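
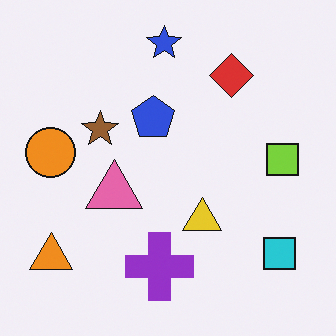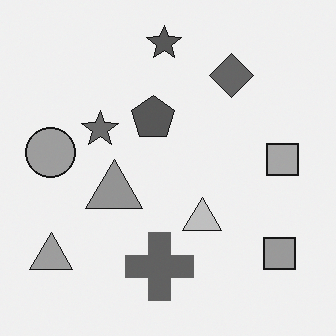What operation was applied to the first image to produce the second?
The image was converted to grayscale.

All color is removed — every shape is now a shade of grey.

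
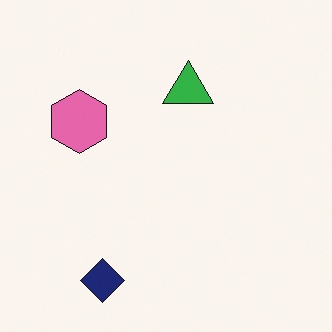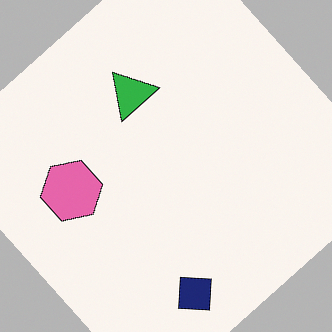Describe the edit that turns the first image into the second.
The image was rotated counter-clockwise by a large amount — several tens of degrees.

Every shape is tilted by the same angle and the image corners show triangular fill wedges — a whole-image rotation by a non-right angle.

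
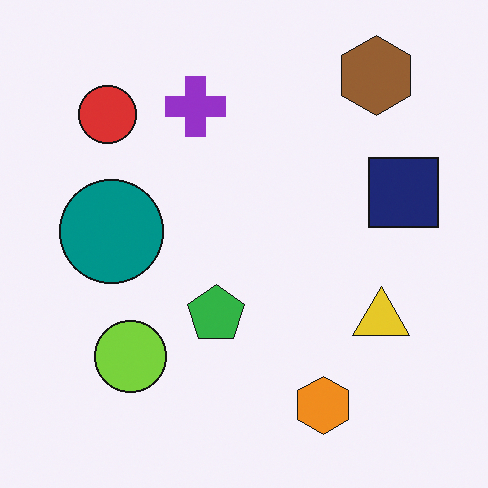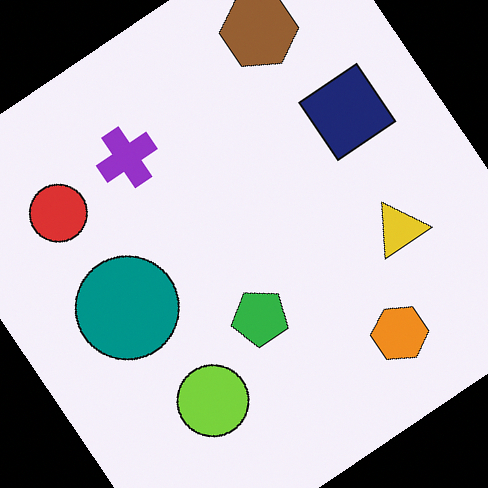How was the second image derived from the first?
Rotated counter-clockwise by a large amount — several tens of degrees.

Every shape is tilted by the same angle and the image corners show triangular fill wedges — a whole-image rotation by a non-right angle.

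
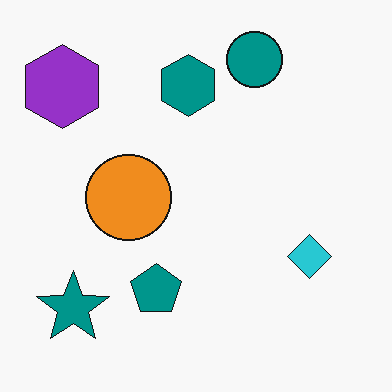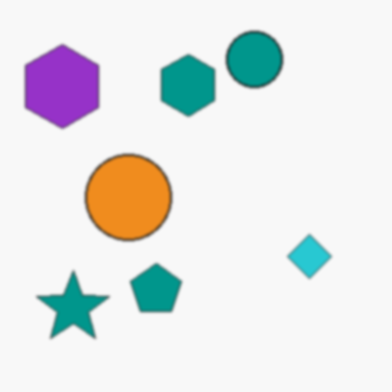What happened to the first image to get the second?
The transformation is: given a subtle gaussian blur.

Shape edges and outlines are uniformly softened across the whole image.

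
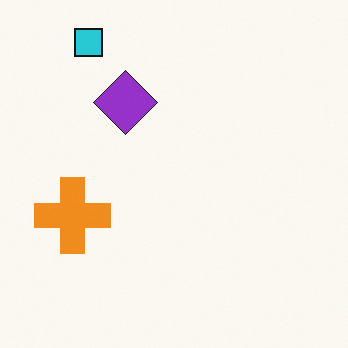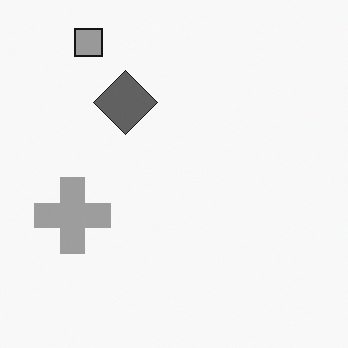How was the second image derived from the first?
This is the original image converted to grayscale.

All color is removed — every shape is now a shade of grey.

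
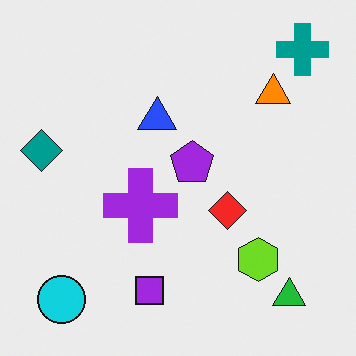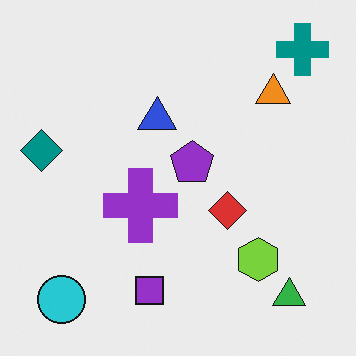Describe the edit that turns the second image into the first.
The first image is the second slightly oversaturated.

All colors are more vivid — a global saturation change.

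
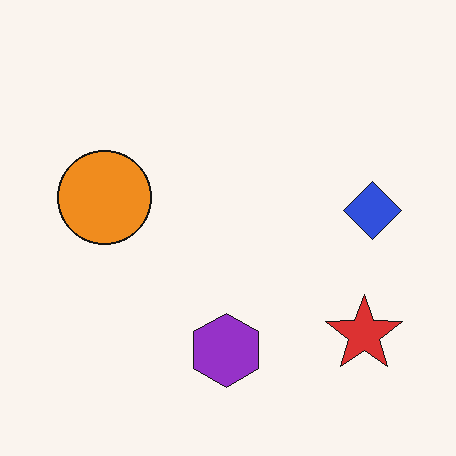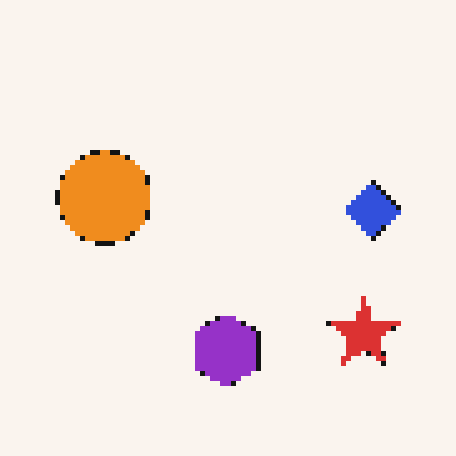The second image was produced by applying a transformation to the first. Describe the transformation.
It was lightly pixelated (a mild mosaic effect).

Shapes are reduced to large square blocks; fine edges and outlines are lost — a downscale-then-upscale (mosaic) effect.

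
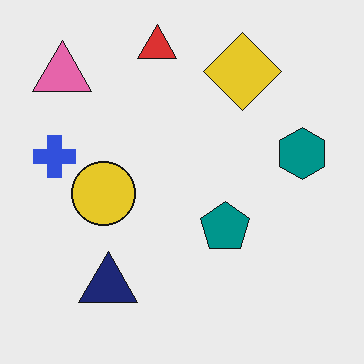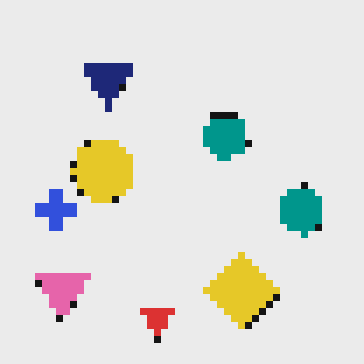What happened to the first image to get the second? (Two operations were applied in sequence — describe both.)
Flipped vertically (top ↔ bottom), then pixelated into visible square blocks.

The red triangle is in the top of the first image and the bottom of the second — shapes on opposite sides of the horizontal midline have swapped in a mirror flip. Shapes are reduced to large square blocks; fine edges and outlines are lost — a downscale-then-upscale (mosaic) effect.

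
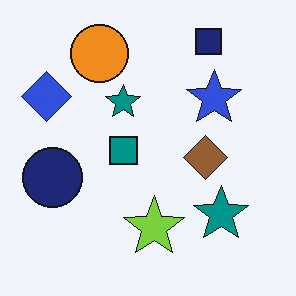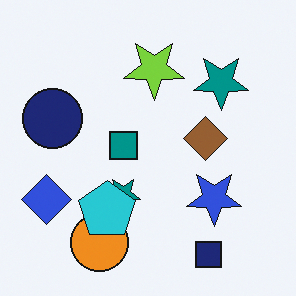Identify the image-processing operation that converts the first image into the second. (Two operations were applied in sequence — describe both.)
The image was flipped vertically (top ↔ bottom), then overlaid with an additional cyan pentagon.

The navy square is in the top-right of the first image and the bottom-right of the second — shapes on opposite sides of the horizontal midline have swapped in a mirror flip. A cyan pentagon appears in the second image that is absent from the first.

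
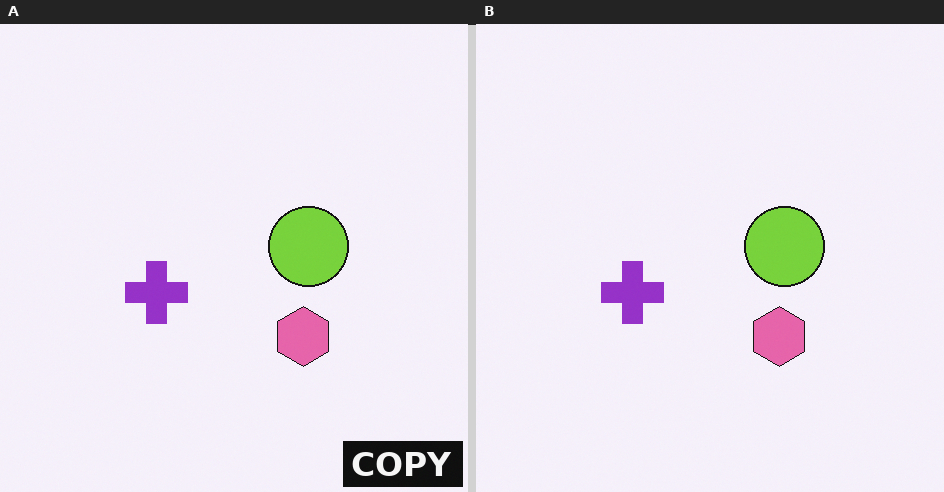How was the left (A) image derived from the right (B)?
It was watermarked with the text "COPY" in the lower-right corner.

A dark label reading "COPY" appears in the lower-right corner.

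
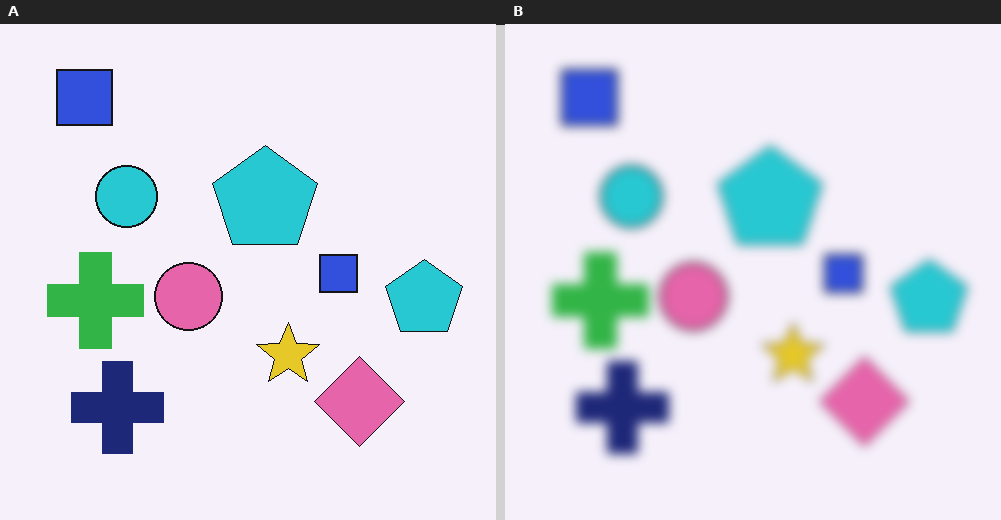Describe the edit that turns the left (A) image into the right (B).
This is the original image heavily blurred.

Shape edges and outlines are uniformly softened across the whole image.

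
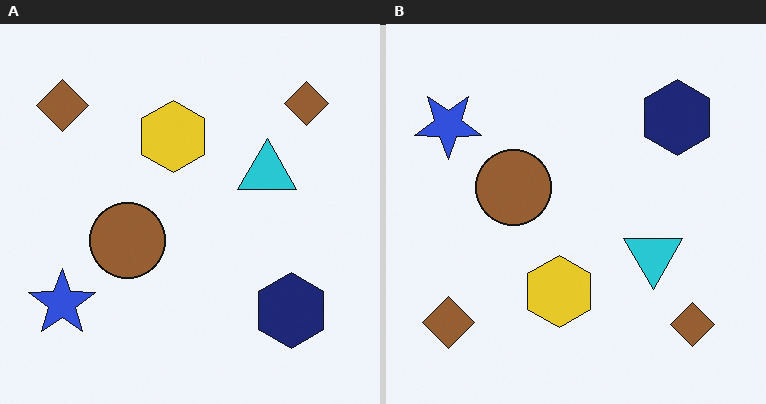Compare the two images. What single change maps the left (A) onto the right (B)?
It was flipped vertically (top ↔ bottom).

The navy hexagon is in the bottom-right of the left (A) image and the top-right of the right (B) — shapes on opposite sides of the horizontal midline have swapped in a mirror flip.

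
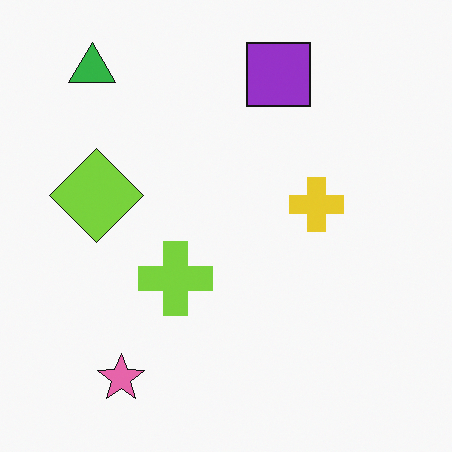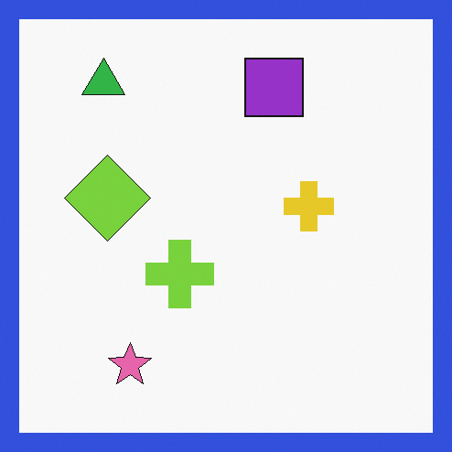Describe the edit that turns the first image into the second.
The second image is the first framed with a blue border.

A solid blue frame runs around the edge of the second image, with the content slightly shrunk inside it.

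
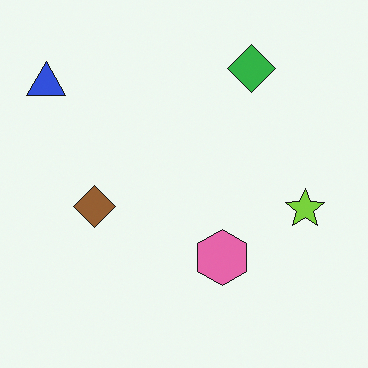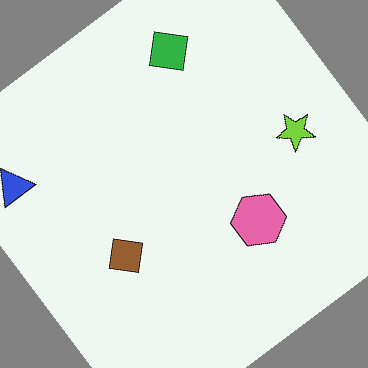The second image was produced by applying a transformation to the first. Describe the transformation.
This is the original image rotated counter-clockwise by a large amount — several tens of degrees.

Every shape is tilted by the same angle and the image corners show triangular fill wedges — a whole-image rotation by a non-right angle.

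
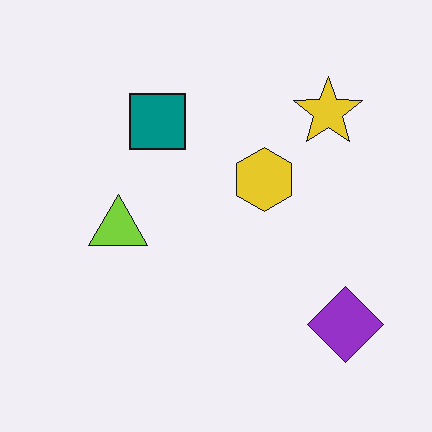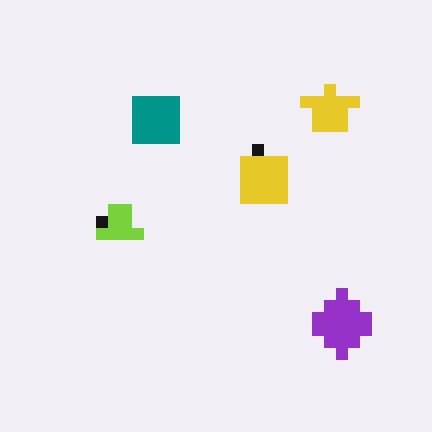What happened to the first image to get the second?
The second image is the first heavily pixelated into large blocks.

Shapes are reduced to large square blocks; fine edges and outlines are lost — a downscale-then-upscale (mosaic) effect.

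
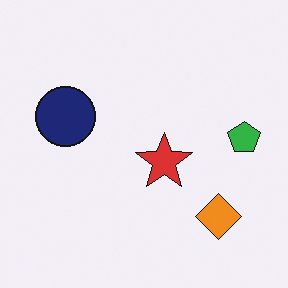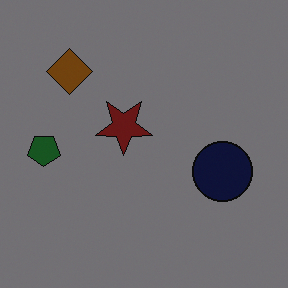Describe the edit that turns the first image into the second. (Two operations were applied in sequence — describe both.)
The transformation is: darkened a lot, then rotated 180°.

Every pixel — background and shapes alike — is uniformly darkened. The orange diamond sits in the bottom-right of the first image and the top-left of the second — consistent with a whole-image 180° rotation.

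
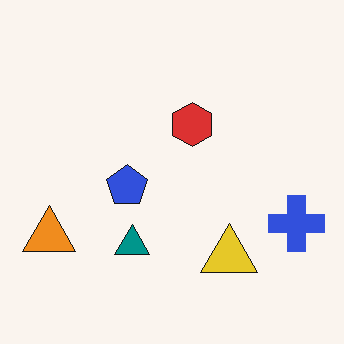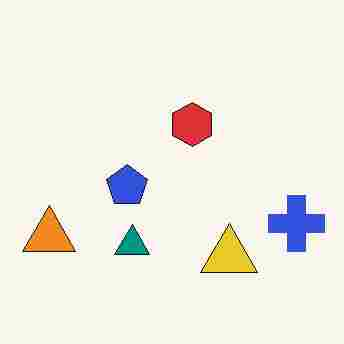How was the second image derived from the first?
It was heavily JPEG-compressed with obvious blocking artifacts.

Blocky 8×8 compression artifacts appear around shape edges and the flat background shows ringing — characteristic JPEG degradation.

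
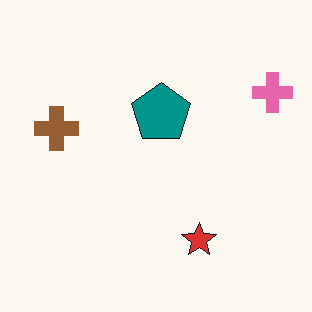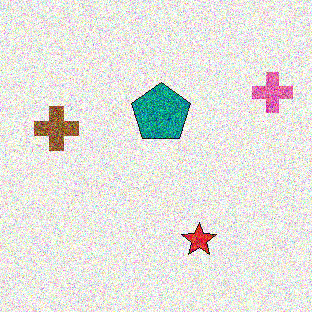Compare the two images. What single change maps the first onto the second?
The transformation is: degraded with heavy additive noise.

Random speckle covers the whole image, including the flat background.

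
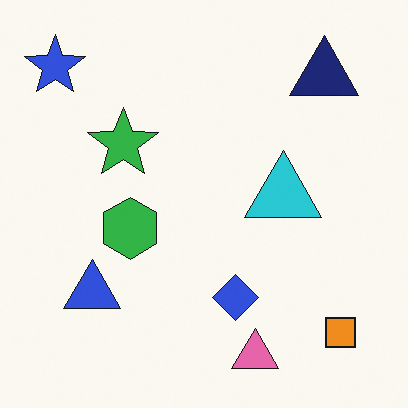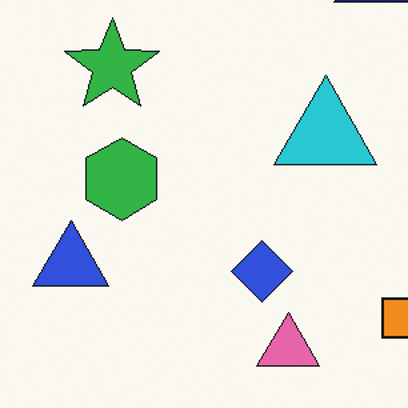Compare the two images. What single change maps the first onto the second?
The image was cropped to a modestly smaller region and rescaled.

The visible shapes are larger and the field of view is narrower; shapes near the original edges may be partly or wholly outside the frame — a crop-and-rescale.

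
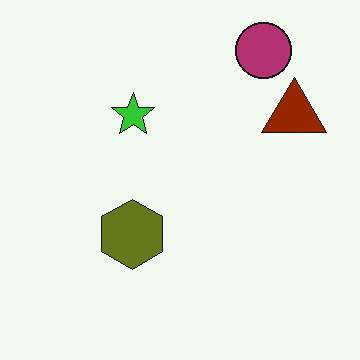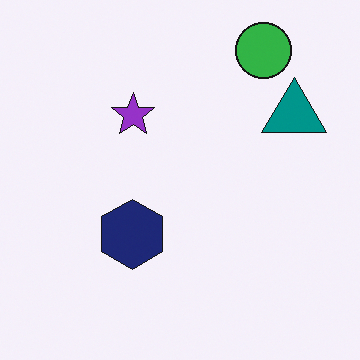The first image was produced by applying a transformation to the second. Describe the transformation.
The image was hue-shifted by a large amount.

Every shape's color has rotated by the same amount around the hue wheel — a uniform hue shift.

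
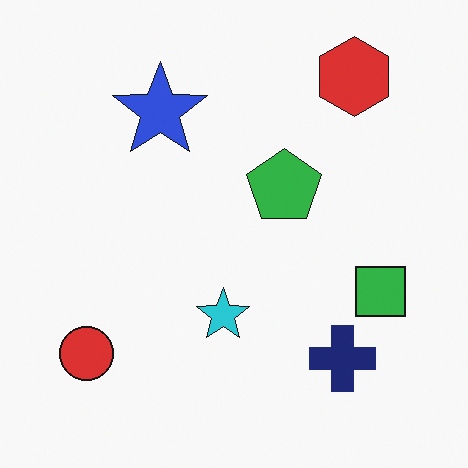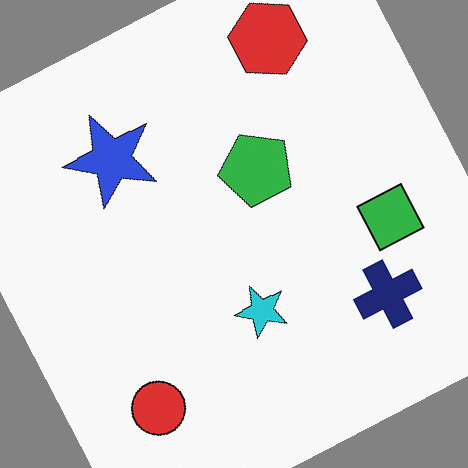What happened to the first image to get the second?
The transformation is: rotated counter-clockwise by a clearly visible amount.

Every shape is tilted by the same angle and the image corners show triangular fill wedges — a whole-image rotation by a non-right angle.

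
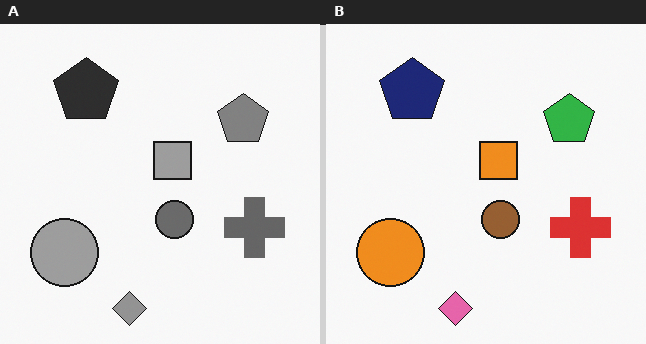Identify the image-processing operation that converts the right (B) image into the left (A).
The left (A) image is the right (B) converted to grayscale.

All color is removed — every shape is now a shade of grey.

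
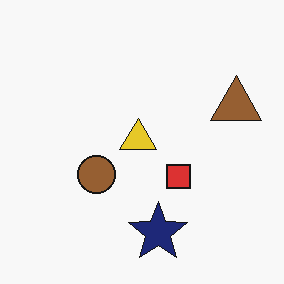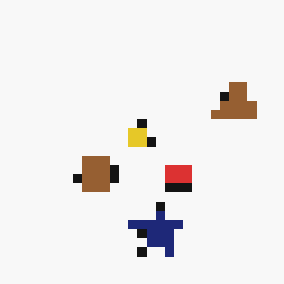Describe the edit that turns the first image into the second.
The second image is the first heavily pixelated into large blocks.

Shapes are reduced to large square blocks; fine edges and outlines are lost — a downscale-then-upscale (mosaic) effect.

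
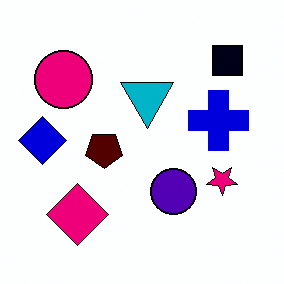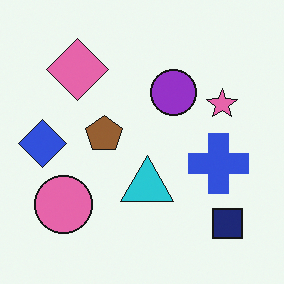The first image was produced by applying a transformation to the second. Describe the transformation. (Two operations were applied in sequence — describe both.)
The first image is the second given much higher contrast, then flipped vertically (top ↔ bottom).

Tones are pushed away from mid-grey across the whole image — a global contrast change. The navy square is in the bottom-right of the second image and the top-right of the first — shapes on opposite sides of the horizontal midline have swapped in a mirror flip.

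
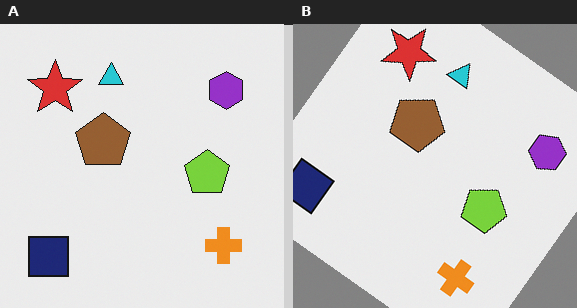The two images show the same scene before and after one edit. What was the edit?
It was rotated clockwise by a large amount — several tens of degrees.

Every shape is tilted by the same angle and the image corners show triangular fill wedges — a whole-image rotation by a non-right angle.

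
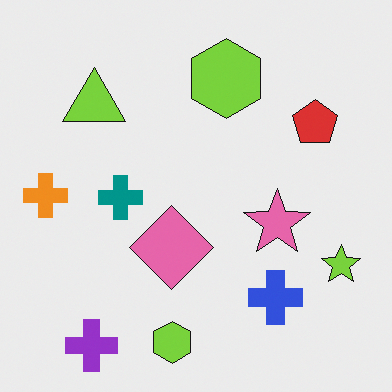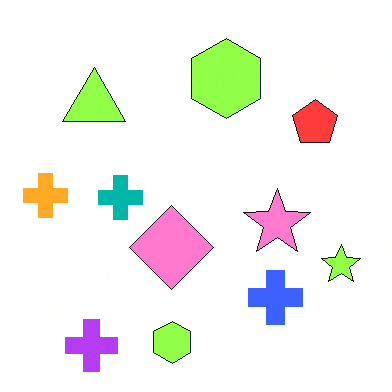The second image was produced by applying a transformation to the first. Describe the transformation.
It was brightened a little.

Every pixel — background and shapes alike — is uniformly brightened.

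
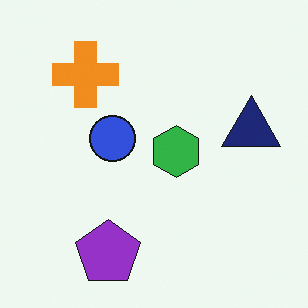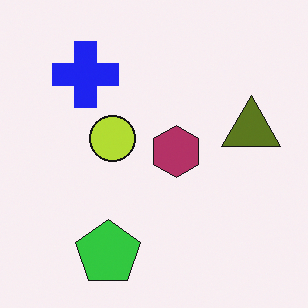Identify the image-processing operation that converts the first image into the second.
Hue-shifted by a large amount.

Every shape's color has rotated by the same amount around the hue wheel — a uniform hue shift.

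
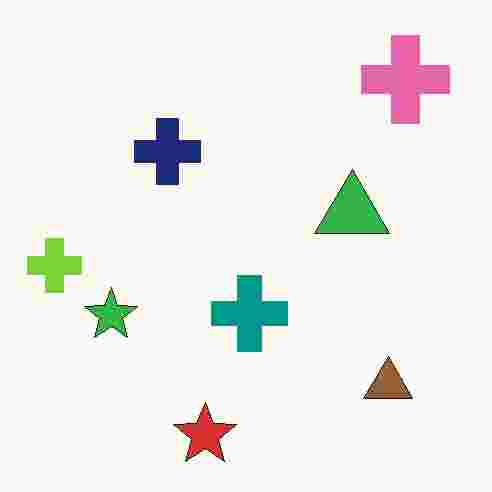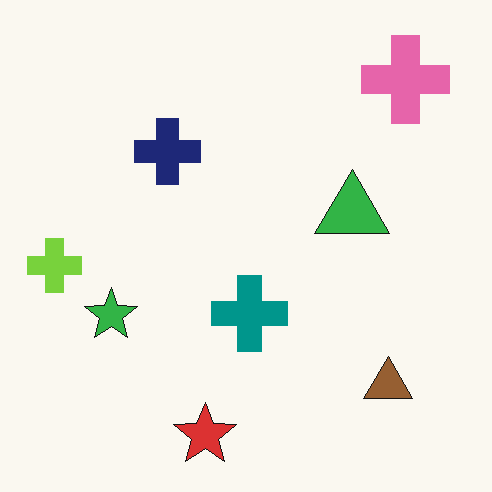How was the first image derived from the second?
Heavily JPEG-compressed with obvious blocking artifacts.

Blocky 8×8 compression artifacts appear around shape edges and the flat background shows ringing — characteristic JPEG degradation.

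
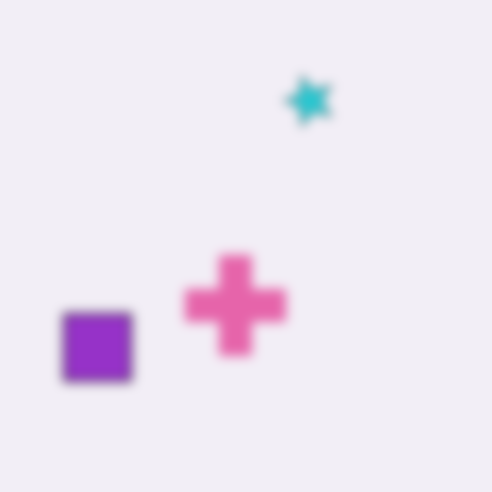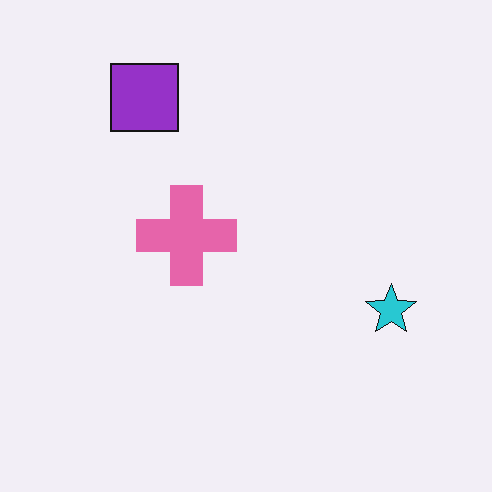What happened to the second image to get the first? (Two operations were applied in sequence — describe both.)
This is the original image rotated 90° counter-clockwise, then heavily blurred.

The purple square sits in the top-left of the second image and the bottom-left of the first — consistent with a whole-image 90° counter-clockwise rotation. Shape edges and outlines are uniformly softened across the whole image.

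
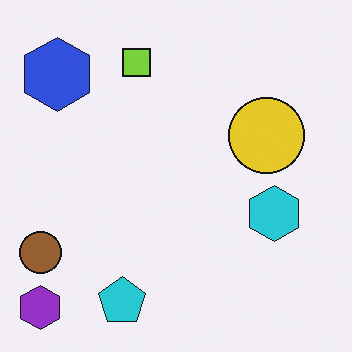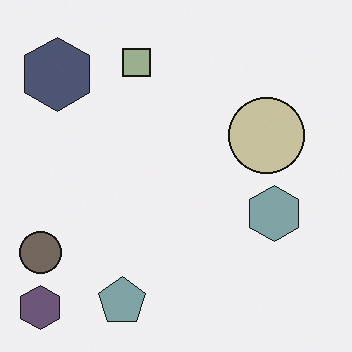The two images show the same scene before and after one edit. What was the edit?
The image was heavily desaturated.

All colors are more muted and greyish — a global saturation change.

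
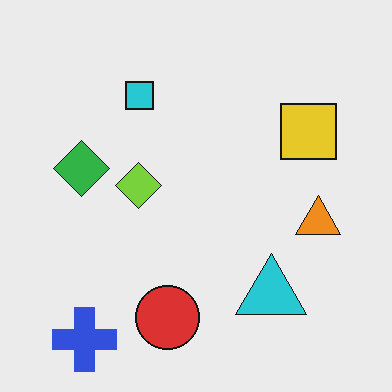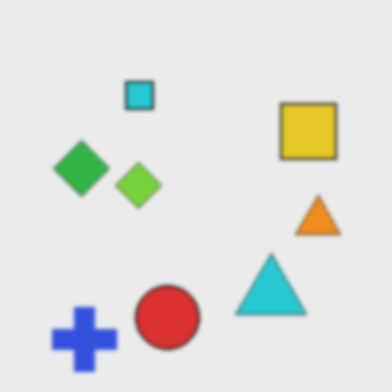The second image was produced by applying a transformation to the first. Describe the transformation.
The second image is the first given a subtle gaussian blur.

Shape edges and outlines are uniformly softened across the whole image.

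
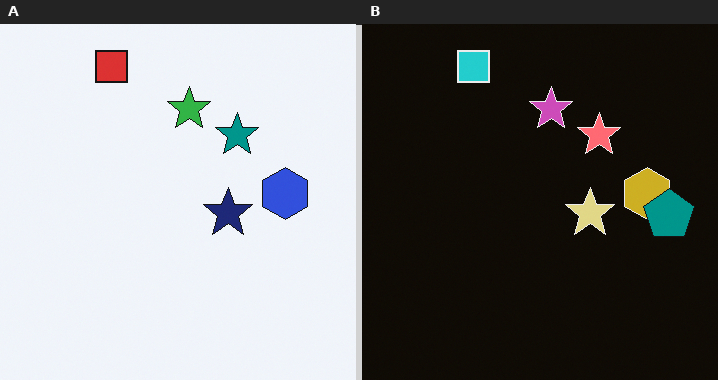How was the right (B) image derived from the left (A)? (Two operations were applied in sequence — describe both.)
Color-inverted (negative), then overlaid with an additional teal pentagon.

The light background has become dark and every shape's color is its complement — a photographic negative. A teal pentagon appears in the right (B) image that is absent from the left (A).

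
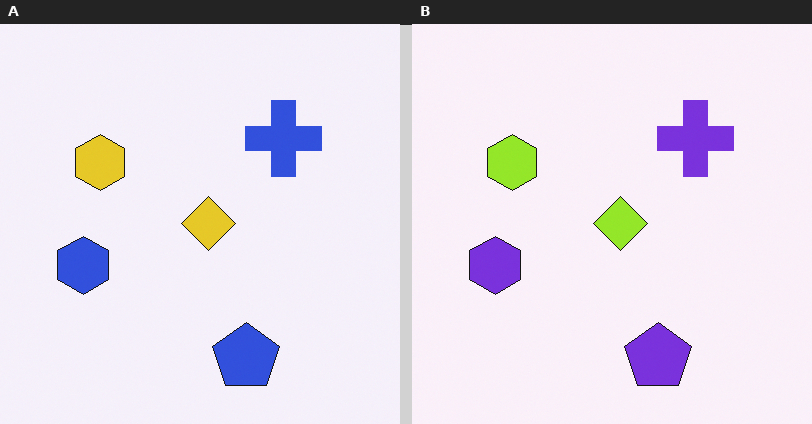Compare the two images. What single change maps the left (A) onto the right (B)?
Hue-shifted by a small amount.

Every shape's color has rotated by the same amount around the hue wheel — a uniform hue shift.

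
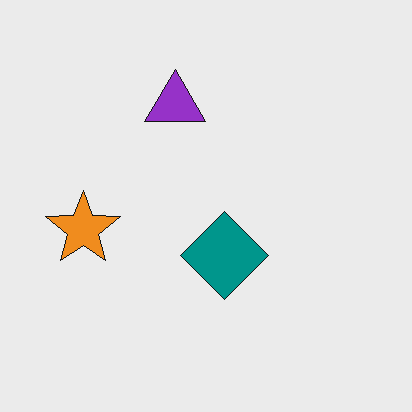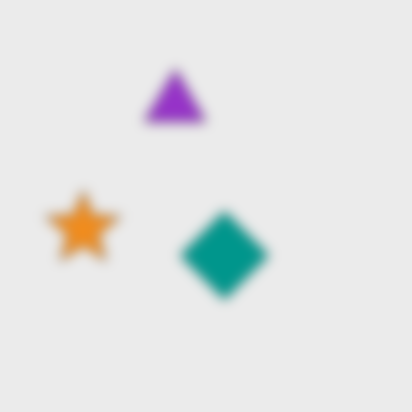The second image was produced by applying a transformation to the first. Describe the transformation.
It was heavily blurred.

Shape edges and outlines are uniformly softened across the whole image.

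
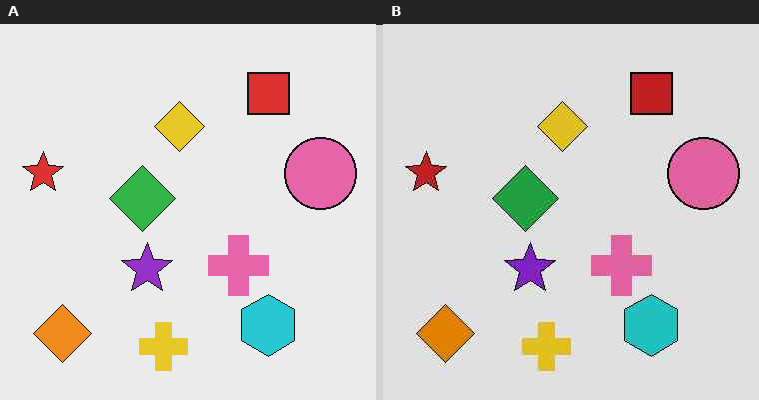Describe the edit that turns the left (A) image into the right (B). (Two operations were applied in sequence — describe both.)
This is the original image moderately posterized, then given moderate JPEG compression.

Each flat color has snapped to a coarser quantized level — most visibly, the near-white background has dropped to a flat grey. Blocky 8×8 compression artifacts appear around shape edges and the flat background shows ringing — characteristic JPEG degradation.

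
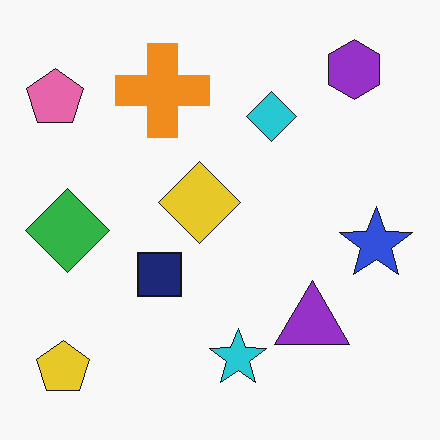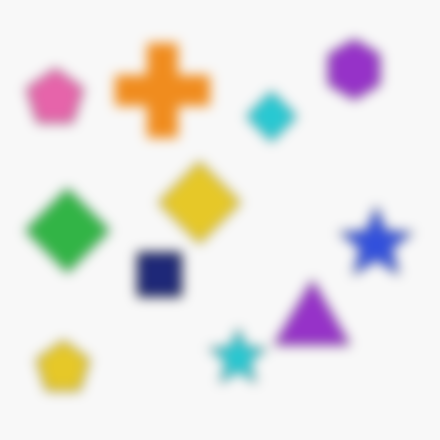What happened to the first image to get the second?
This is the original image heavily blurred.

Shape edges and outlines are uniformly softened across the whole image.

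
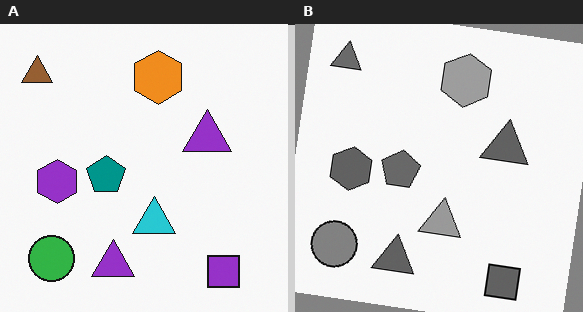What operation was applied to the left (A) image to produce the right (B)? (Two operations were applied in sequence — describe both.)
The right (B) image is the left (A) rotated clockwise by a slight angle, then converted to grayscale.

Every shape is tilted by the same angle and the image corners show triangular fill wedges — a whole-image rotation by a non-right angle. All color is removed — every shape is now a shade of grey.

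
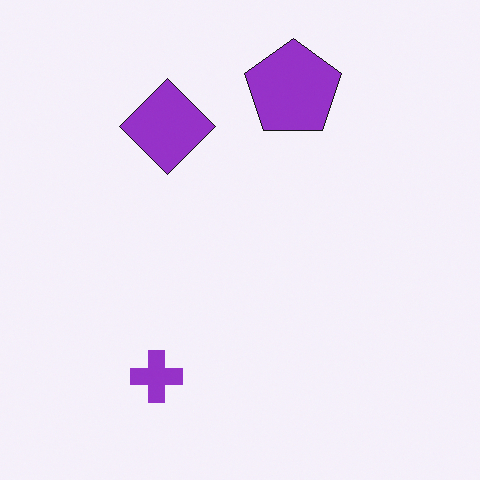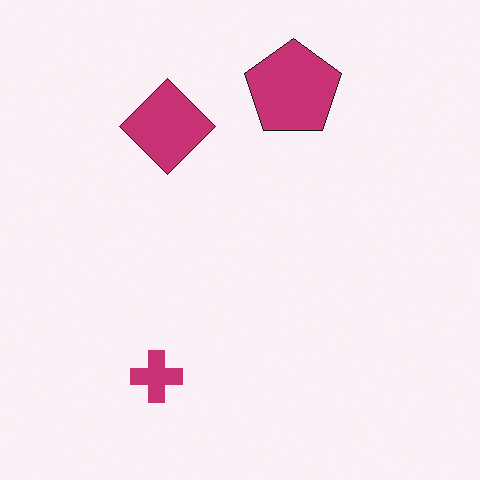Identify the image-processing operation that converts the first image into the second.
Hue-shifted slightly.

Every shape's color has rotated by the same amount around the hue wheel — a uniform hue shift.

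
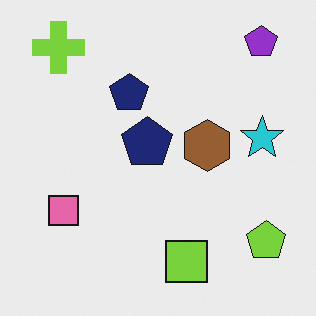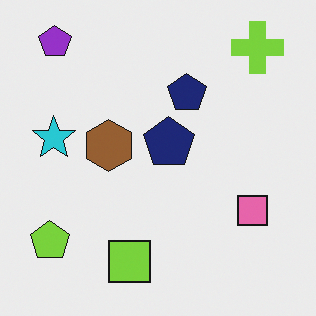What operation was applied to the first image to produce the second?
It was flipped horizontally (left ↔ right).

The lime pentagon is in the bottom-right of the first image and the bottom-left of the second — shapes on opposite sides of the vertical midline have swapped in a mirror flip.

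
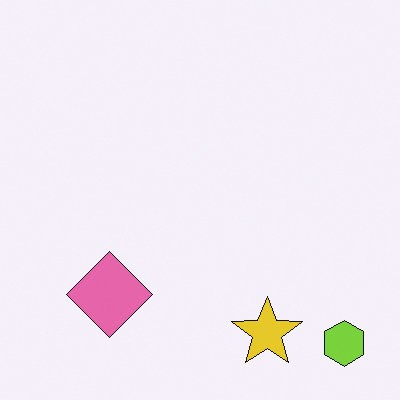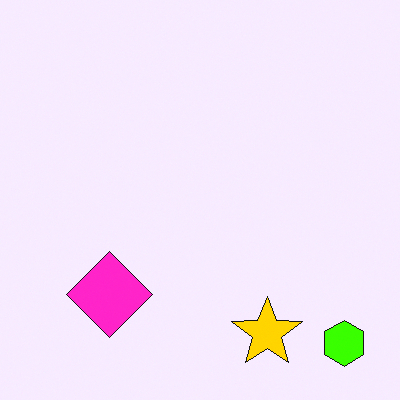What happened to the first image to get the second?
The transformation is: made much more vivid (saturation change).

All colors are more vivid — a global saturation change.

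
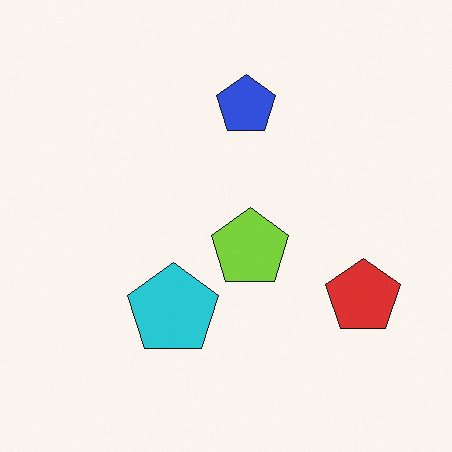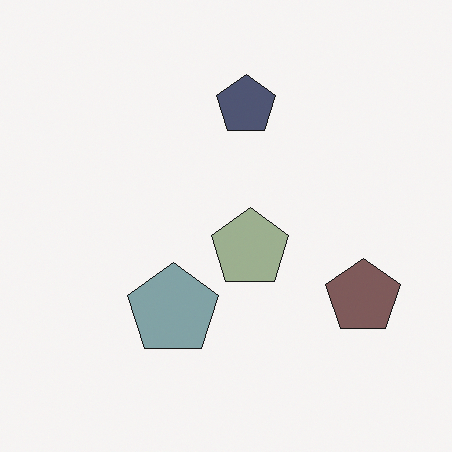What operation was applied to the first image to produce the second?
The second image is the first heavily desaturated.

All colors are more muted and greyish — a global saturation change.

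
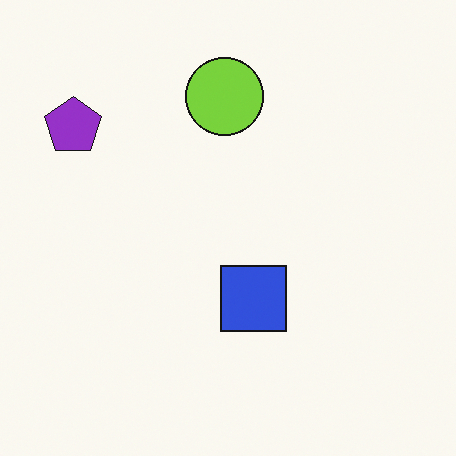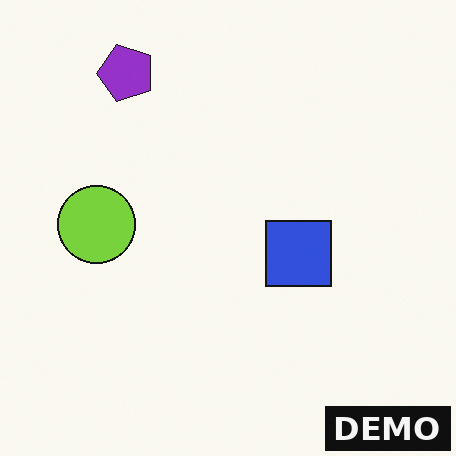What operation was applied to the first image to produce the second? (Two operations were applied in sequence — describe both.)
The transformation is: transposed (reflected across the top-left ↔ bottom-right diagonal), then watermarked with the text "DEMO" in the lower-right corner.

Shapes have swapped their row and column positions — what was in the top-right is now in the bottom-left — a diagonal reflection. A dark label reading "DEMO" appears in the lower-right corner.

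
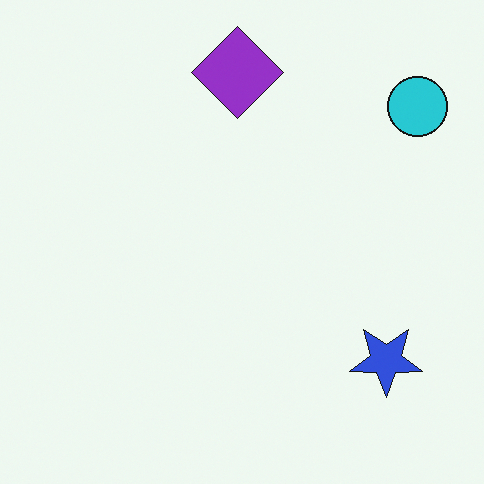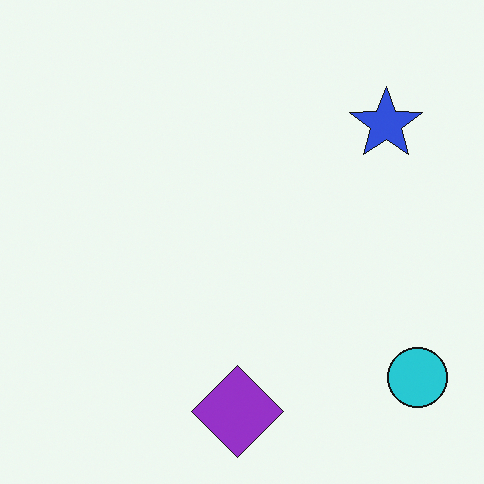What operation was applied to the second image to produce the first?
The transformation is: flipped vertically (top ↔ bottom).

The purple diamond is in the bottom of the second image and the top of the first — shapes on opposite sides of the horizontal midline have swapped in a mirror flip.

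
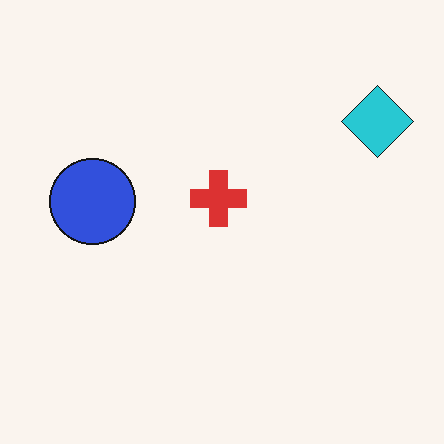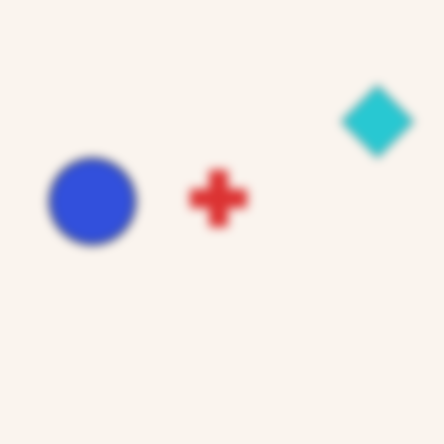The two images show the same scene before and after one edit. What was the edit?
It was heavily blurred.

Shape edges and outlines are uniformly softened across the whole image.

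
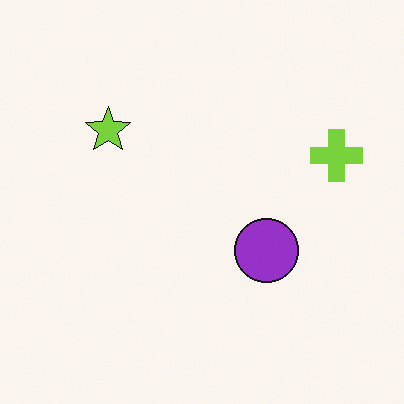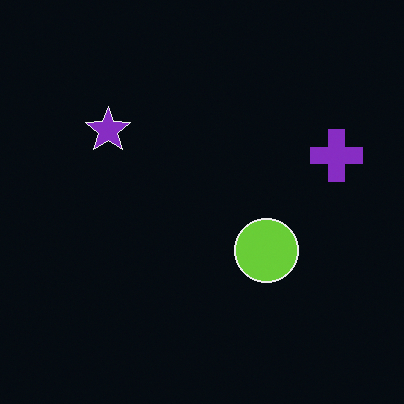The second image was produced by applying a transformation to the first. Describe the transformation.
It was color-inverted (negative).

The light background has become dark and every shape's color is its complement — a photographic negative.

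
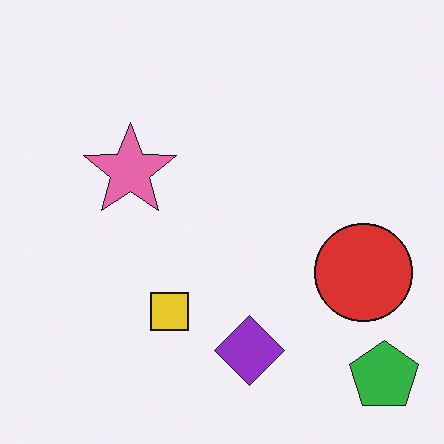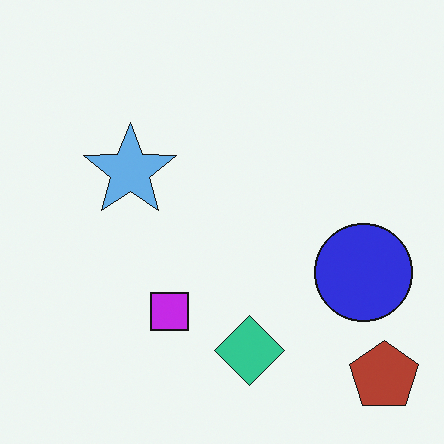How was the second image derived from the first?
This is the original image hue-shifted by a large amount.

Every shape's color has rotated by the same amount around the hue wheel — a uniform hue shift.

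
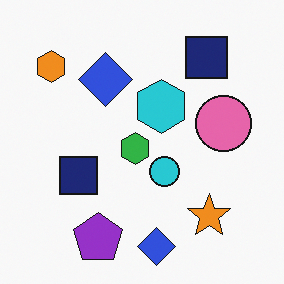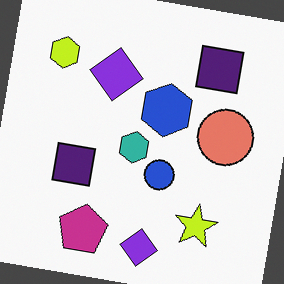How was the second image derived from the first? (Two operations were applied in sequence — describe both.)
The second image is the first rotated clockwise by a small amount, then hue-shifted by a small amount.

Every shape is tilted by the same angle and the image corners show triangular fill wedges — a whole-image rotation by a non-right angle. Every shape's color has rotated by the same amount around the hue wheel — a uniform hue shift.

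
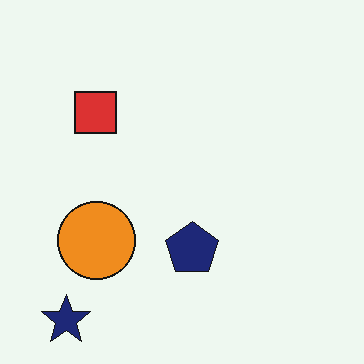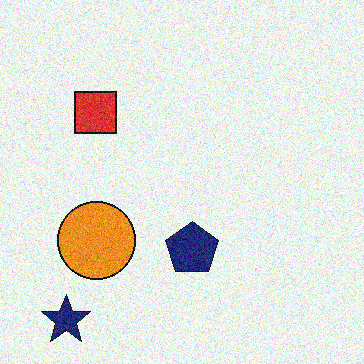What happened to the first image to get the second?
The transformation is: degraded with moderate additive noise.

Random speckle covers the whole image, including the flat background.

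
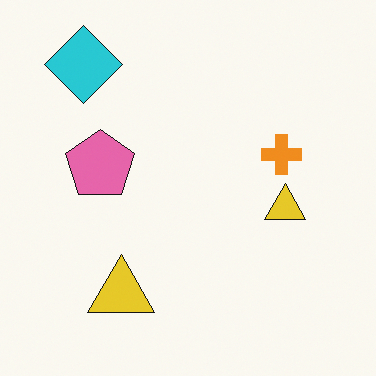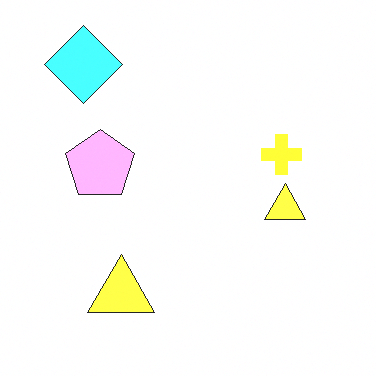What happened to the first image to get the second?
Brightened a lot.

Every pixel — background and shapes alike — is uniformly brightened.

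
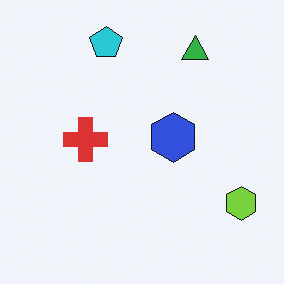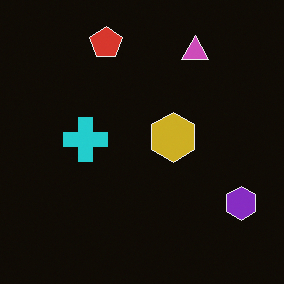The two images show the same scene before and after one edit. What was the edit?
The second image is the first color-inverted (negative).

The light background has become dark and every shape's color is its complement — a photographic negative.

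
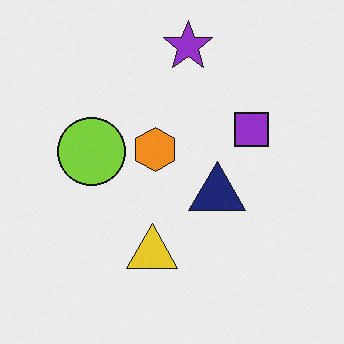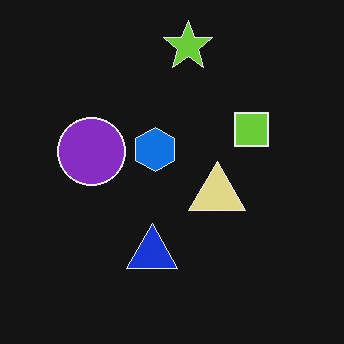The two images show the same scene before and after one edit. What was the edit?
The transformation is: color-inverted (negative).

The light background has become dark and every shape's color is its complement — a photographic negative.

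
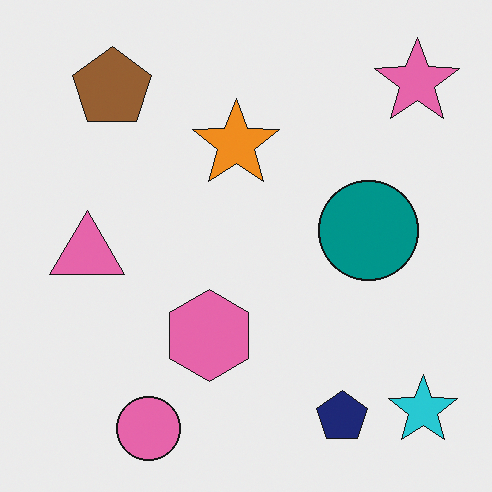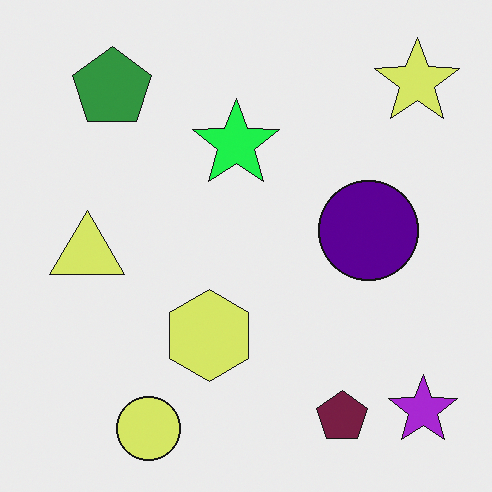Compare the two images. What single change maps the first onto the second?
The transformation is: hue-shifted through roughly a third of the color wheel.

Every shape's color has rotated by the same amount around the hue wheel — a uniform hue shift.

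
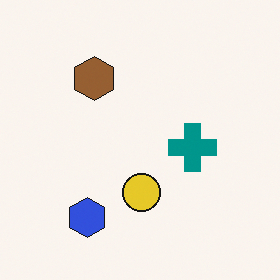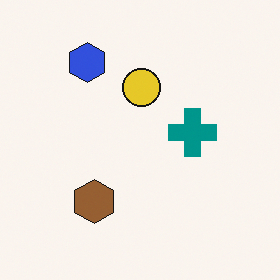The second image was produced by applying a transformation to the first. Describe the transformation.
It was flipped vertically (top ↔ bottom).

The blue hexagon is in the bottom-left of the first image and the top-left of the second — shapes on opposite sides of the horizontal midline have swapped in a mirror flip.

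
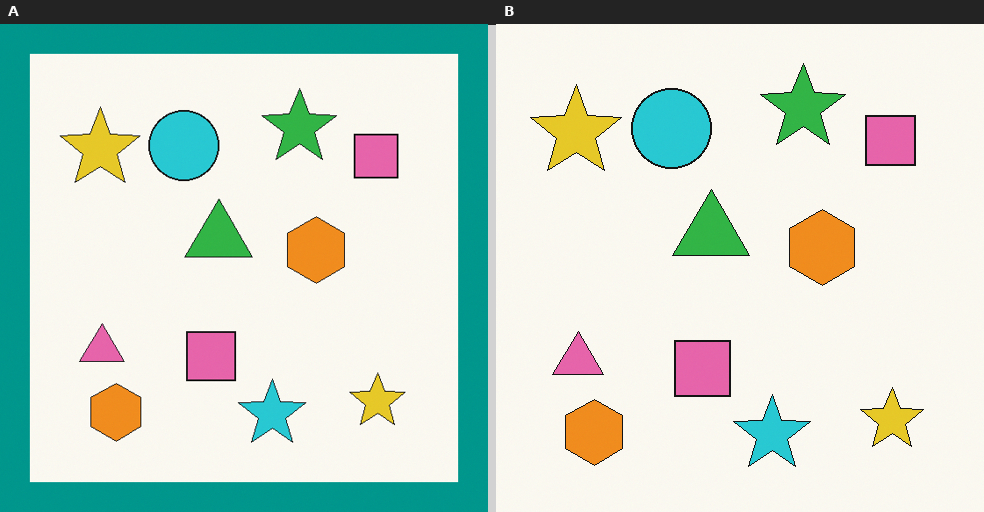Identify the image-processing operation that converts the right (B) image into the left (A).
The transformation is: framed with a teal border.

A solid teal frame runs around the edge of the left (A) image, with the content slightly shrunk inside it.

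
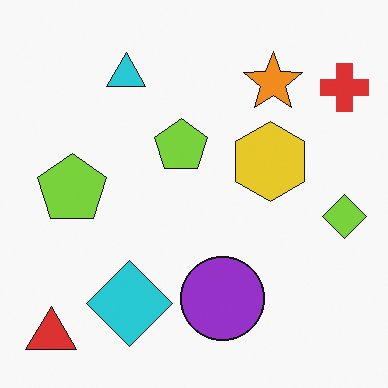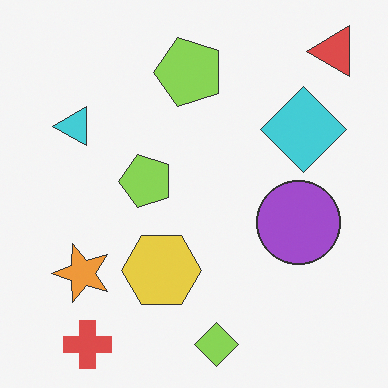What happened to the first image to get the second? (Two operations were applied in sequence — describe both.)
This is the original image transposed (reflected across the top-left ↔ bottom-right diagonal), then given slightly reduced contrast.

Shapes have swapped their row and column positions — what was in the top-right is now in the bottom-left — a diagonal reflection. Tones are pushed toward mid-grey across the whole image — a global contrast change.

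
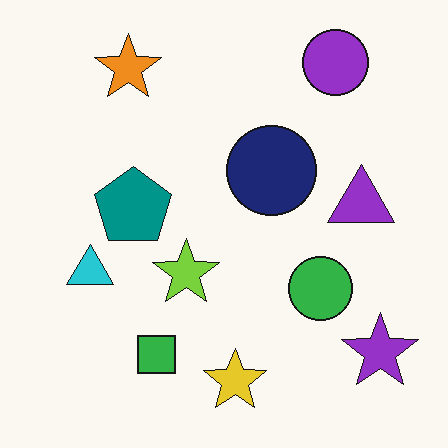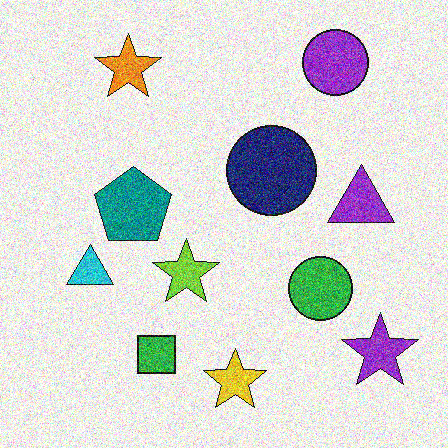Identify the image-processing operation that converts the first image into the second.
The image was degraded with strong gaussian noise.

Random speckle covers the whole image, including the flat background.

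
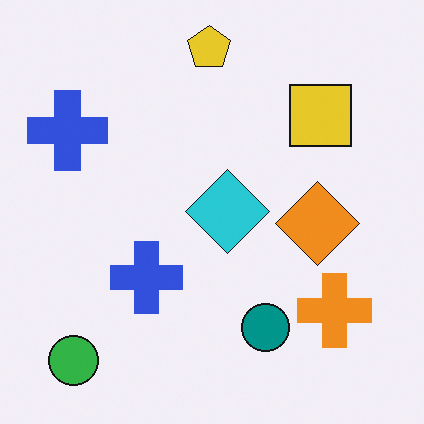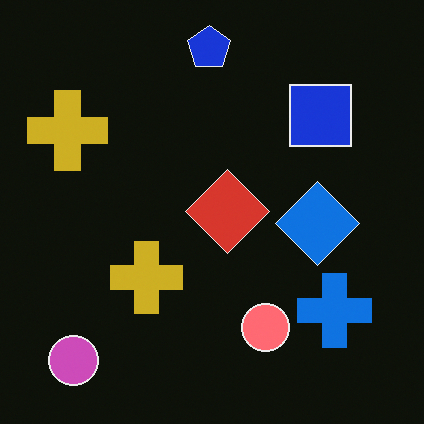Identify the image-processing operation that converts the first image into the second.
This is the original image color-inverted (negative).

The light background has become dark and every shape's color is its complement — a photographic negative.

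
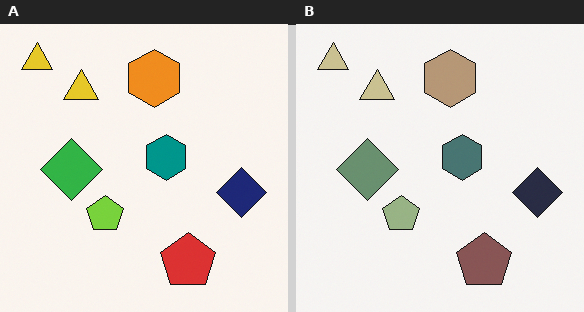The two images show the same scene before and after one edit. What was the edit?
The transformation is: made much more muted (saturation change).

All colors are more muted and greyish — a global saturation change.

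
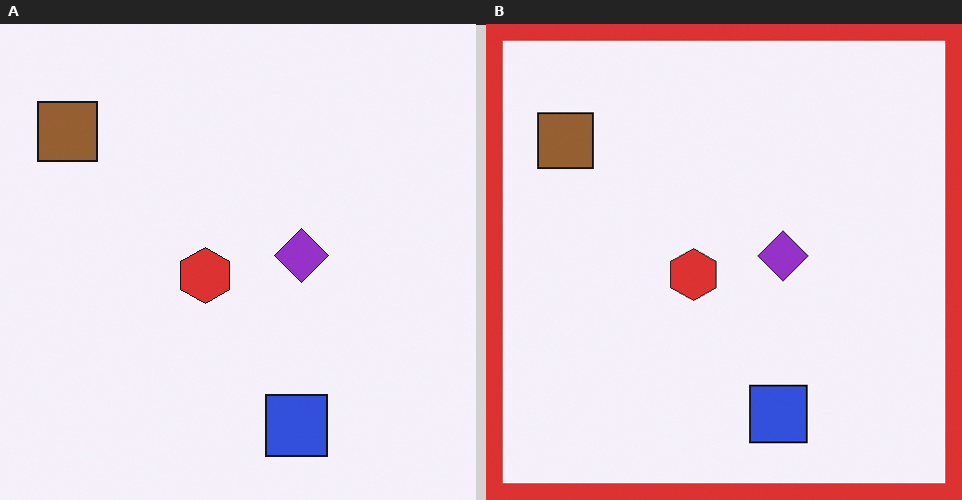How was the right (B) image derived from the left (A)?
This is the original image framed with a red border.

A solid red frame runs around the edge of the right (B) image, with the content slightly shrunk inside it.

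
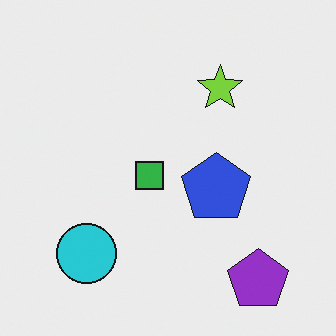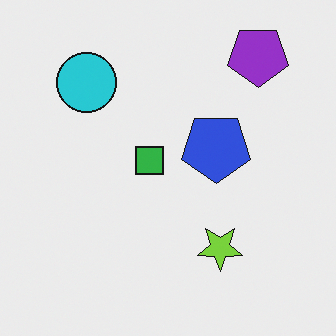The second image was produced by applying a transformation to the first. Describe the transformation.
It was flipped vertically (top ↔ bottom).

The purple pentagon is in the bottom-right of the first image and the top-right of the second — shapes on opposite sides of the horizontal midline have swapped in a mirror flip.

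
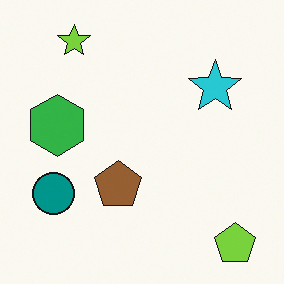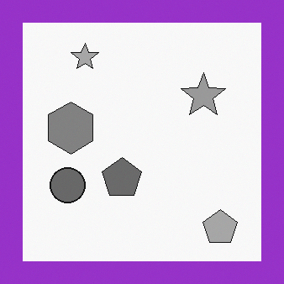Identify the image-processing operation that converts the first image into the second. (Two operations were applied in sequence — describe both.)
The image was converted to grayscale, then framed with a purple border.

All color is removed — every shape is now a shade of grey. A solid purple frame runs around the edge of the second image, with the content slightly shrunk inside it.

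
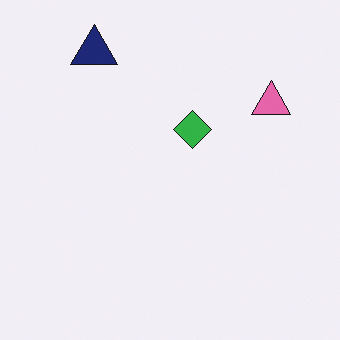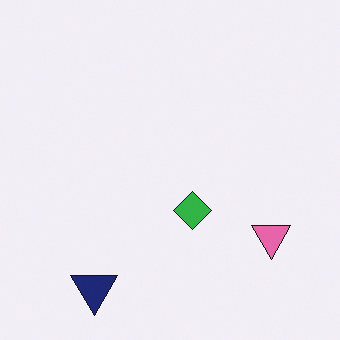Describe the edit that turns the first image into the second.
Flipped vertically (top ↔ bottom).

The navy triangle is in the top-left of the first image and the bottom-left of the second — shapes on opposite sides of the horizontal midline have swapped in a mirror flip.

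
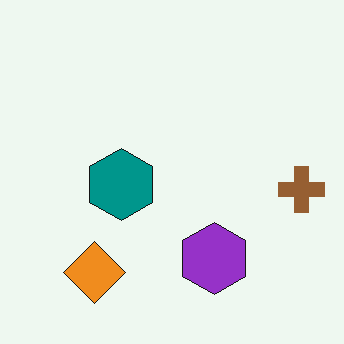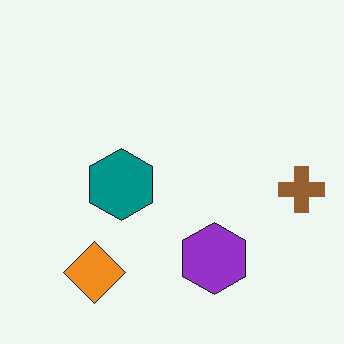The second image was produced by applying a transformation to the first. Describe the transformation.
The second image is the first given moderate JPEG compression.

Blocky 8×8 compression artifacts appear around shape edges and the flat background shows ringing — characteristic JPEG degradation.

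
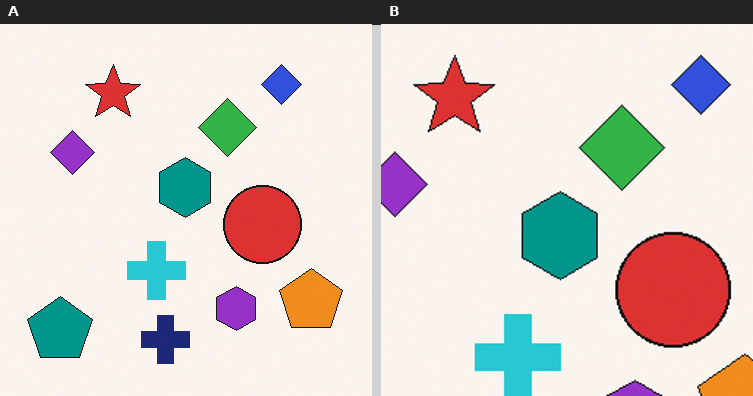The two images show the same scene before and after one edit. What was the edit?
The transformation is: cropped slightly and scaled back up.

The visible shapes are larger and the field of view is narrower; shapes near the original edges may be partly or wholly outside the frame — a crop-and-rescale.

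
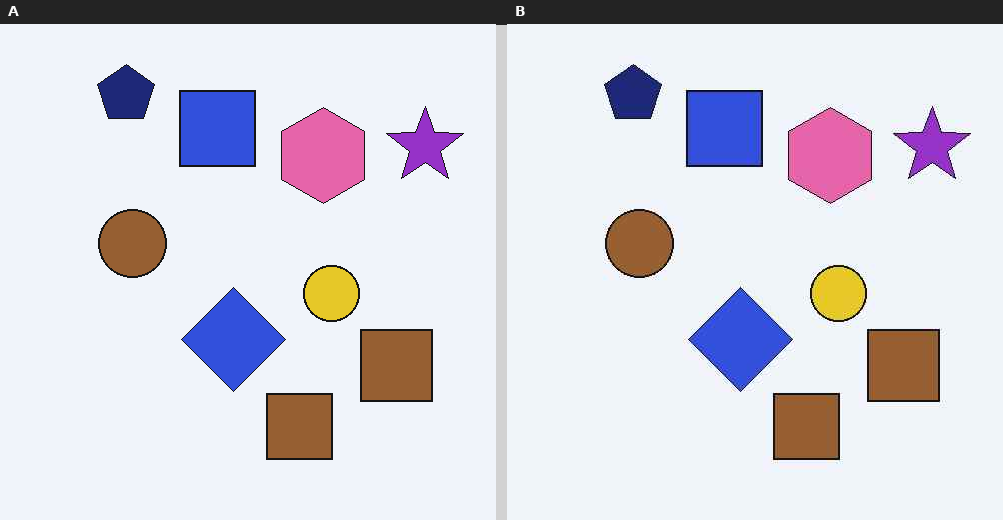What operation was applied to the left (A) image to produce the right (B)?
The right (B) image is the left (A) given moderate JPEG compression.

Blocky 8×8 compression artifacts appear around shape edges and the flat background shows ringing — characteristic JPEG degradation.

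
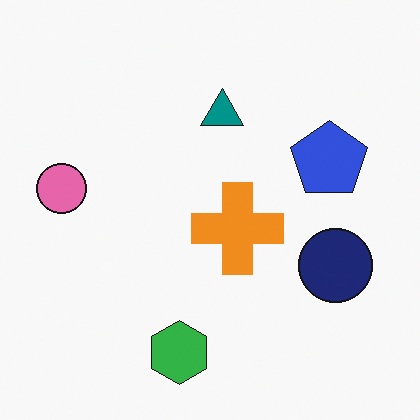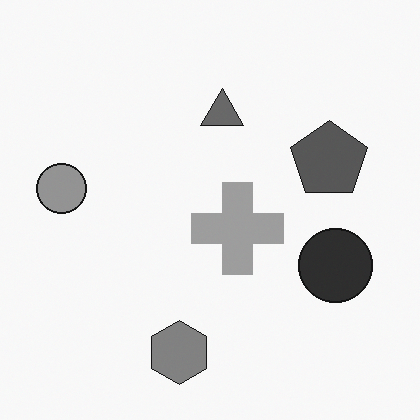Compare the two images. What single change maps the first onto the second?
The transformation is: converted to grayscale.

All color is removed — every shape is now a shade of grey.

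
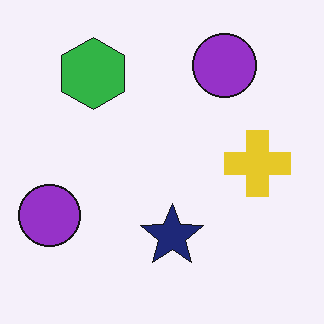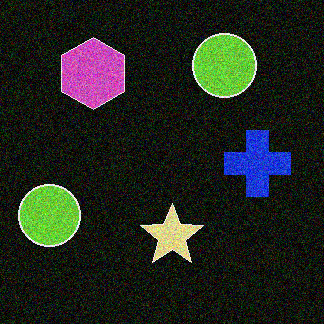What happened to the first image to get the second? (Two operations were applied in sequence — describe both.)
This is the original image degraded with visible gaussian noise, then color-inverted (negative).

Random speckle covers the whole image, including the flat background. The light background has become dark and every shape's color is its complement — a photographic negative.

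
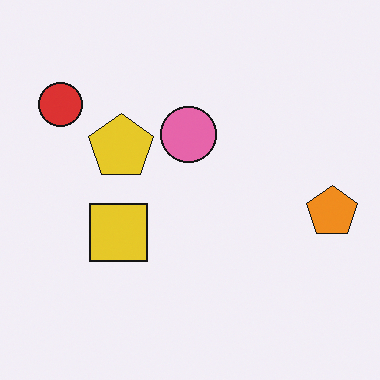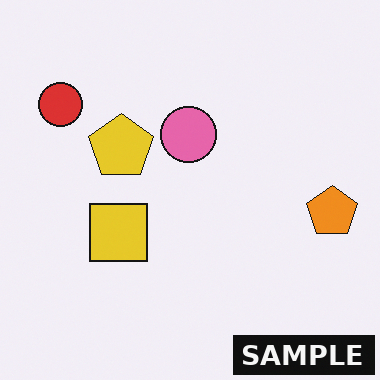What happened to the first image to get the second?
The second image is the first watermarked with the text "SAMPLE" in the lower-right corner.

A dark label reading "SAMPLE" appears in the lower-right corner.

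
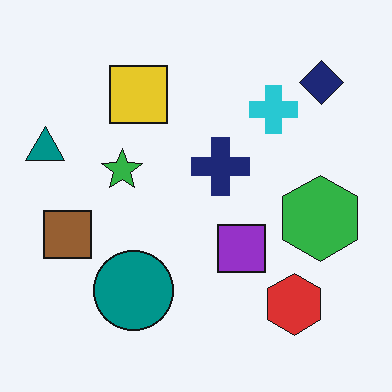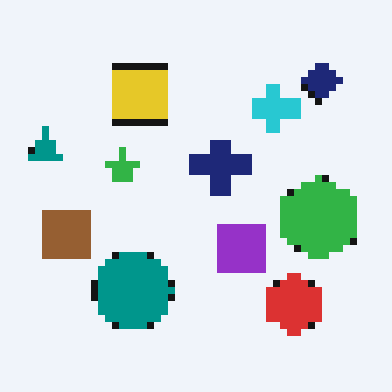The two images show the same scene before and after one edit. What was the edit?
The image was moderately pixelated.

Shapes are reduced to large square blocks; fine edges and outlines are lost — a downscale-then-upscale (mosaic) effect.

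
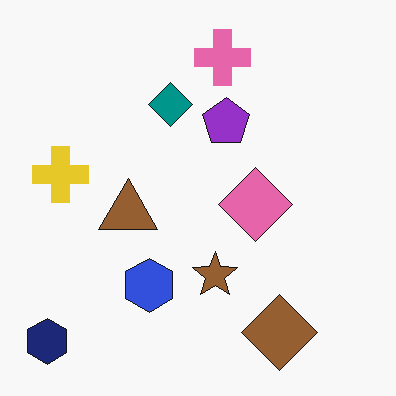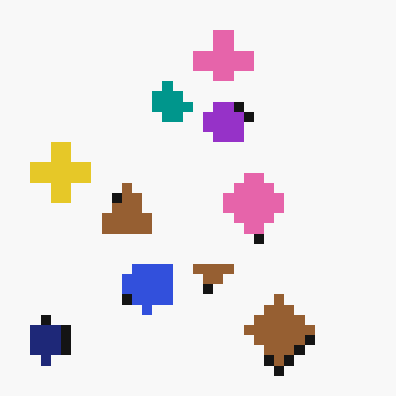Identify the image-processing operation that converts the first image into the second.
The transformation is: heavily pixelated into large blocks.

Shapes are reduced to large square blocks; fine edges and outlines are lost — a downscale-then-upscale (mosaic) effect.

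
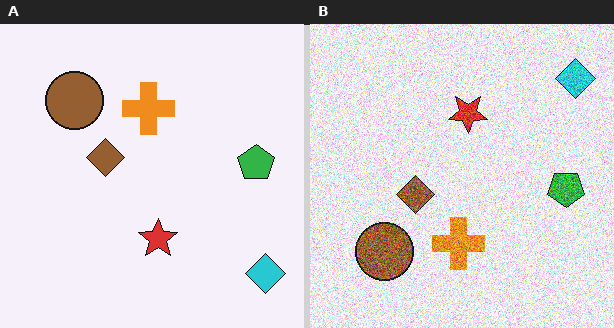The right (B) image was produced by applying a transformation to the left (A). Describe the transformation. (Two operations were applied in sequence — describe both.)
The image was flipped vertically (top ↔ bottom), then degraded with a thick layer of grain.

The cyan diamond is in the bottom-right of the left (A) image and the top-right of the right (B) — shapes on opposite sides of the horizontal midline have swapped in a mirror flip. Random speckle covers the whole image, including the flat background.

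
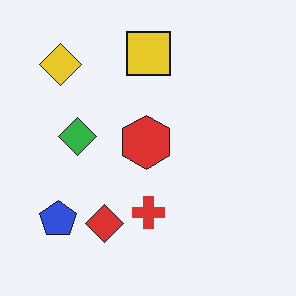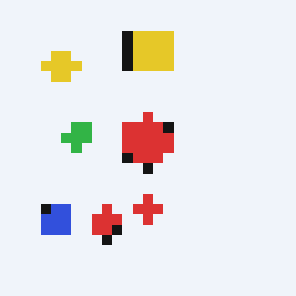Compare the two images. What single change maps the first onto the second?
This is the original image heavily pixelated into large blocks.

Shapes are reduced to large square blocks; fine edges and outlines are lost — a downscale-then-upscale (mosaic) effect.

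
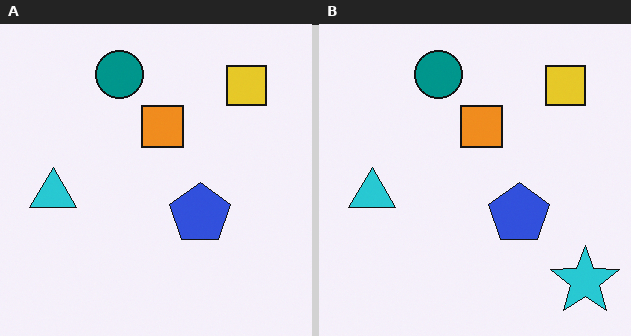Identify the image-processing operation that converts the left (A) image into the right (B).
The transformation is: overlaid with an additional cyan star.

A cyan star appears in the right (B) image that is absent from the left (A).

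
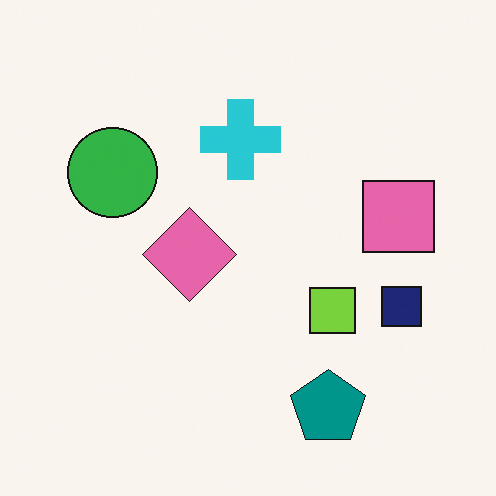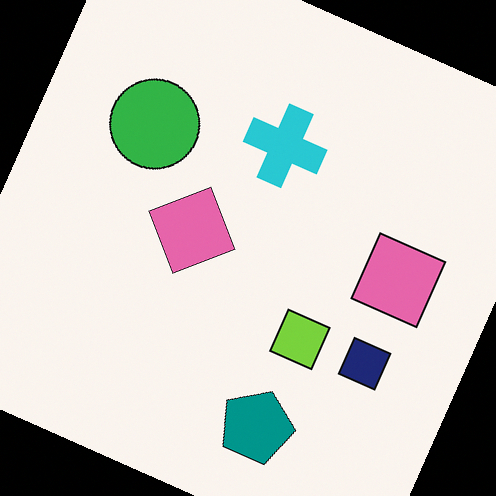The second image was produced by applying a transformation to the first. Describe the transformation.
The transformation is: rotated clockwise by a clearly visible amount.

Every shape is tilted by the same angle and the image corners show triangular fill wedges — a whole-image rotation by a non-right angle.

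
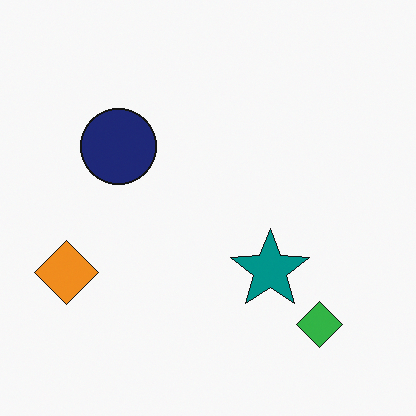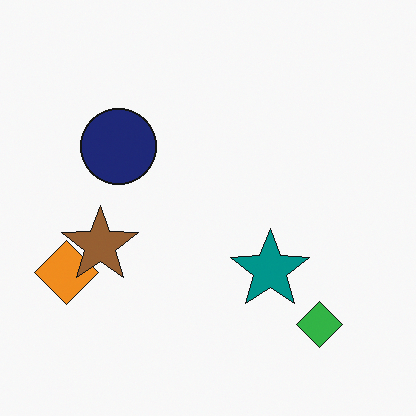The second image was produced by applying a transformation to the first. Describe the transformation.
The second image is the first overlaid with an additional brown star.

A brown star appears in the second image that is absent from the first.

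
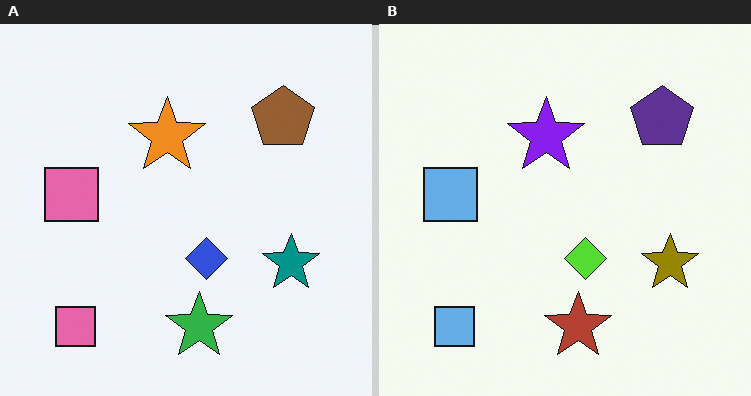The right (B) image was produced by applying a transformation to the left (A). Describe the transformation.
The transformation is: hue-shifted by a large amount.

Every shape's color has rotated by the same amount around the hue wheel — a uniform hue shift.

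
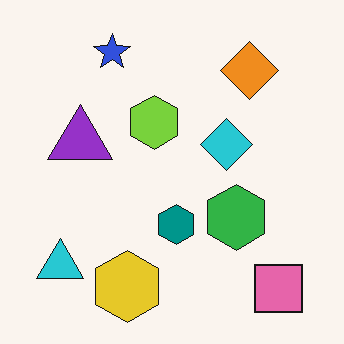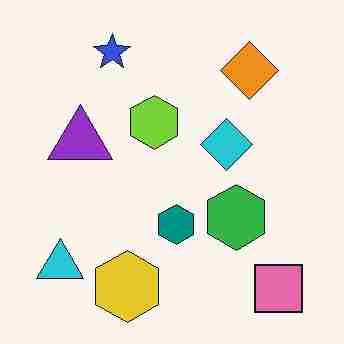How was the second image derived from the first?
It was heavily JPEG-compressed with obvious blocking artifacts.

Blocky 8×8 compression artifacts appear around shape edges and the flat background shows ringing — characteristic JPEG degradation.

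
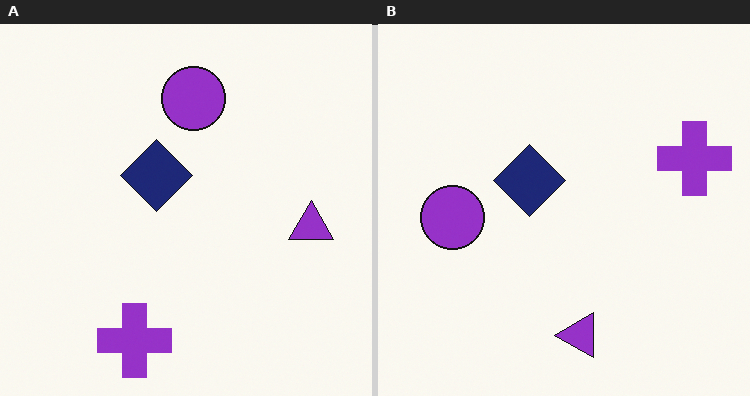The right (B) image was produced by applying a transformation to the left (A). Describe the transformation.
The right (B) image is the left (A) transposed (reflected across the top-left ↔ bottom-right diagonal).

Shapes have swapped their row and column positions — what was in the top-right is now in the bottom-left — a diagonal reflection.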